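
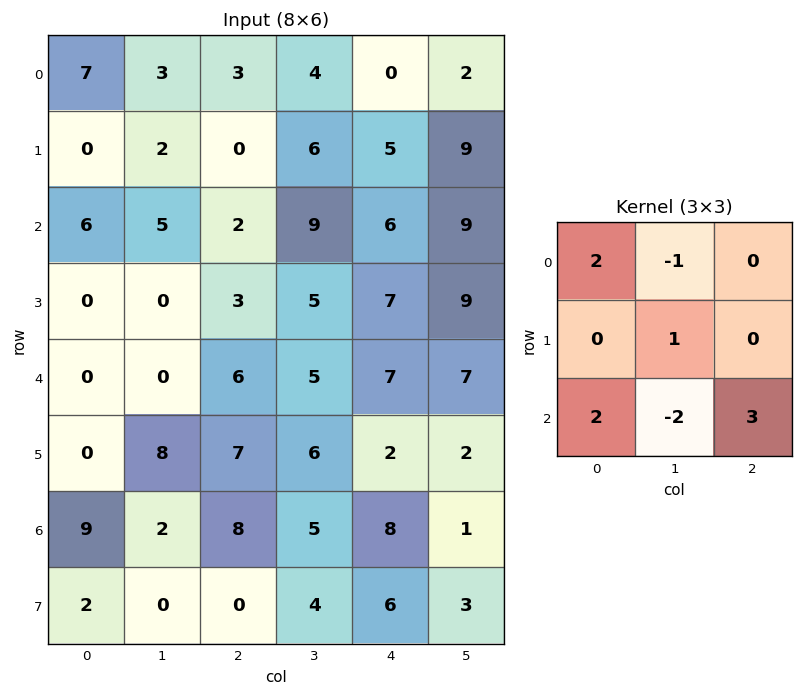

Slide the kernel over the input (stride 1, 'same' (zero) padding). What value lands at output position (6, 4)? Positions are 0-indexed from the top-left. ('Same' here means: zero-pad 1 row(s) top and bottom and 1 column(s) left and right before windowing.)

The receptive field on the zero-padded input at this output position is [6 2 2 / 5 8 1 / 4 6 3]. Elementwise product with the kernel and sum: 6·2 + 2·-1 + 8·1 + 4·2 + 6·-2 + 3·3.

23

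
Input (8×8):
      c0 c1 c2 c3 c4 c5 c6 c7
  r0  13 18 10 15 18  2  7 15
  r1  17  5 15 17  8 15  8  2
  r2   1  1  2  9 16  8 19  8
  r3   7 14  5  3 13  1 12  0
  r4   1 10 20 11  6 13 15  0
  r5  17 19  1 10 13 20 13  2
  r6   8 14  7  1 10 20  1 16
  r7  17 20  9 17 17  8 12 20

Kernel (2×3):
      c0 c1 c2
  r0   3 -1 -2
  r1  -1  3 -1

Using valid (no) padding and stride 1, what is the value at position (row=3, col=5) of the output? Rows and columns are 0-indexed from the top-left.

23

The receptive field on the input at this output position is [1 12 0 / 13 15 0]. Elementwise product with the kernel and sum: 1·3 + 12·-1 + 0·-2 + 13·-1 + 15·3 + 0·-1.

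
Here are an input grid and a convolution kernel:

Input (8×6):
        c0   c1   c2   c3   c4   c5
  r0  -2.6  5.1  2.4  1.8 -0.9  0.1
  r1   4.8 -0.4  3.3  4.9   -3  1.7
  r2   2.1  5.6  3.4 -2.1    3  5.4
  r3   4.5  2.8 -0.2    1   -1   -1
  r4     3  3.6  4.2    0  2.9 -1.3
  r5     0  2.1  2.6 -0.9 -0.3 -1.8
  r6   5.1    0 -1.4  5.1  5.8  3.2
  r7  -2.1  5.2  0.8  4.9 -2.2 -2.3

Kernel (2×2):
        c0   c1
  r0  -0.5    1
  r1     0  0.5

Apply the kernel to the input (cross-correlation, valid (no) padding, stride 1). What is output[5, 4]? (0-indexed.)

-0.05

The receptive field on the input at this output position is [-0.3 -1.8 / 5.8 3.2]. Elementwise product with the kernel and sum: -0.3·-0.5 + -1.8·1 + 3.2·0.5.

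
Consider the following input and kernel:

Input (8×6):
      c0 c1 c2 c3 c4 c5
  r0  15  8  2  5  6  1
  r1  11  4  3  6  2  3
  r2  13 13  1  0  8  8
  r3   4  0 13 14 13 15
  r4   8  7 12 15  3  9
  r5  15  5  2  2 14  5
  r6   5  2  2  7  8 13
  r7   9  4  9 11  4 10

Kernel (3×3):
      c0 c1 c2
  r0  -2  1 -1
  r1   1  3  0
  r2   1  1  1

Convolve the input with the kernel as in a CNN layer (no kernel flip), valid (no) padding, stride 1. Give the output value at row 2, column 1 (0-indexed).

48

The receptive field on the input at this output position is [13 1 0 / 0 13 14 / 7 12 15]. Elementwise product with the kernel and sum: 13·-2 + 1·1 + 0·-1 + 0·1 + 13·3 + 7·1 + 12·1 + 15·1.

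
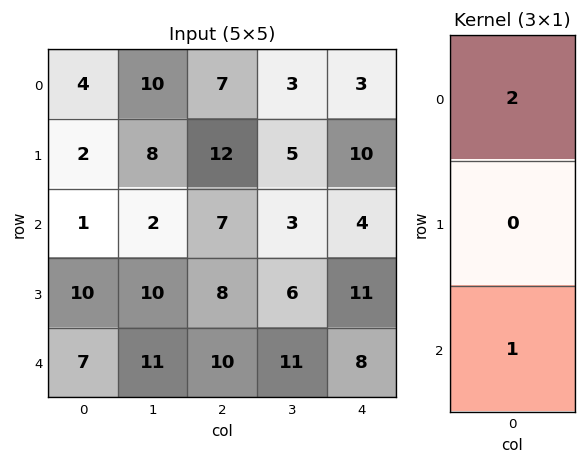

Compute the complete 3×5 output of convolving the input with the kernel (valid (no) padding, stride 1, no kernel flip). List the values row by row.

Output[0,0]: The receptive field on the input at this output position is [4 / 2 / 1]. Elementwise product with the kernel and sum: 4·2 + 1·1.
Output[0,1]: The receptive field on the input at this output position is [10 / 8 / 2]. Elementwise product with the kernel and sum: 10·2 + 2·1.

9 22 21 9 10
14 26 32 16 31
9 15 24 17 16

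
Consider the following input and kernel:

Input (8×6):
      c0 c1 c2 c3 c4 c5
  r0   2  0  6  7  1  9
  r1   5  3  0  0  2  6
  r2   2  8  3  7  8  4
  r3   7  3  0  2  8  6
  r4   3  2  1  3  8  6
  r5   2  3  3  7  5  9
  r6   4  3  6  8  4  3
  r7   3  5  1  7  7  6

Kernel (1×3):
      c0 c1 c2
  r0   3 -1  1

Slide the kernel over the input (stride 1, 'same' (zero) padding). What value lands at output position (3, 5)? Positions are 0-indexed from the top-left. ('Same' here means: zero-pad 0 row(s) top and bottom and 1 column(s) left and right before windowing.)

The receptive field on the zero-padded input at this output position is [8 6 0]. Elementwise product with the kernel and sum: 8·3 + 6·-1 + 0·1.

18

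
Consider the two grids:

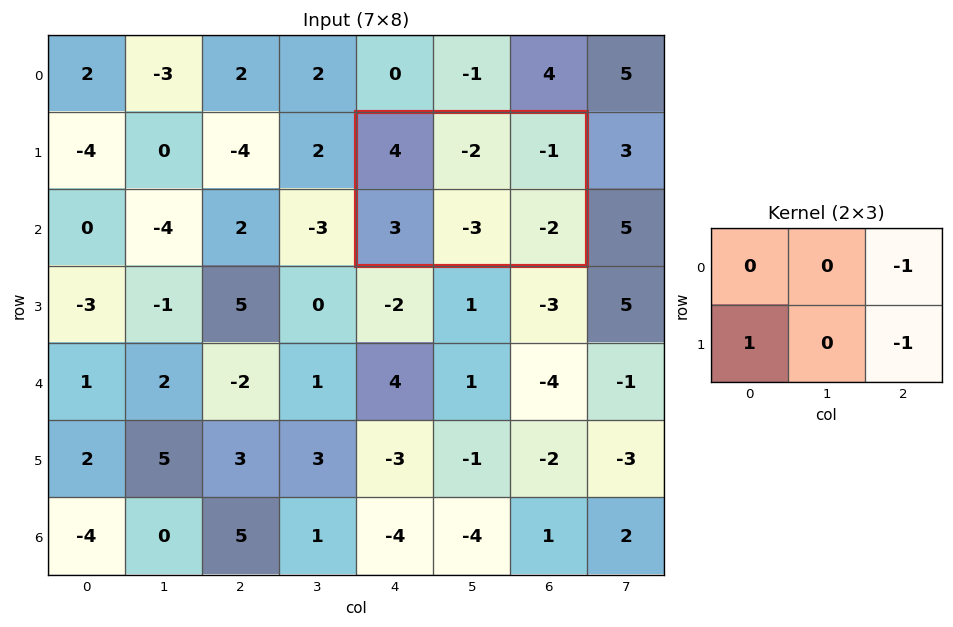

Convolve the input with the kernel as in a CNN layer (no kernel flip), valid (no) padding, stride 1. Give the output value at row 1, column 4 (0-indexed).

The receptive field on the input at this output position is [4 -2 -1 / 3 -3 -2]. Elementwise product with the kernel and sum: -1·-1 + 3·1 + -2·-1.

6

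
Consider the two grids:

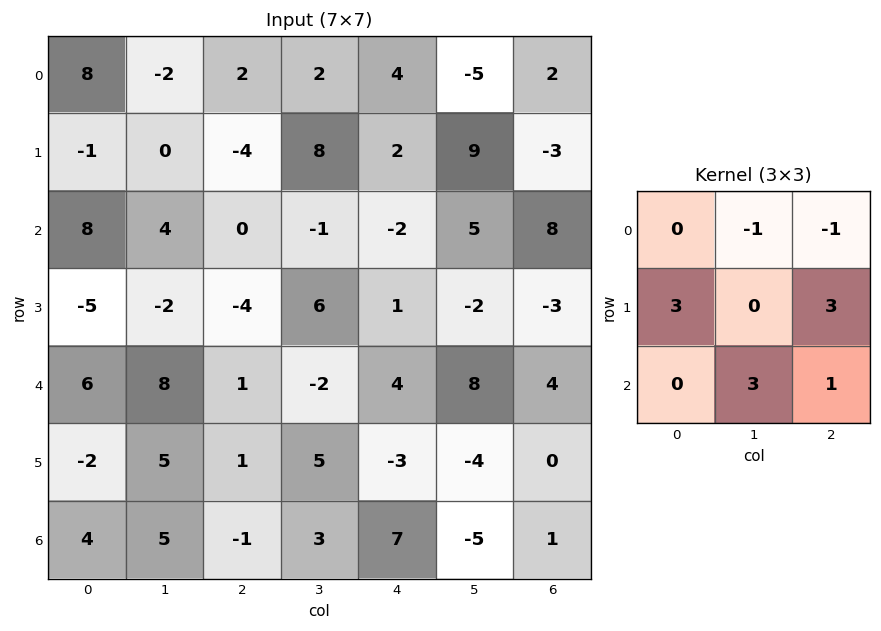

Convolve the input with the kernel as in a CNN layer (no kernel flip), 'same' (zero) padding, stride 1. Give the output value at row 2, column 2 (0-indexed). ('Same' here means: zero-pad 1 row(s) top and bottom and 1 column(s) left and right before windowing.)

The receptive field on the zero-padded input at this output position is [0 -4 8 / 4 0 -1 / -2 -4 6]. Elementwise product with the kernel and sum: -4·-1 + 8·-1 + 4·3 + -1·3 + -4·3 + 6·1.

-1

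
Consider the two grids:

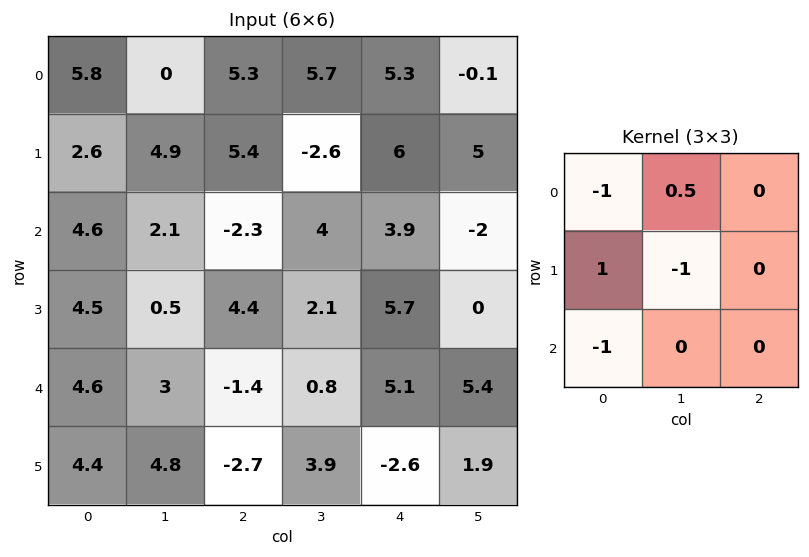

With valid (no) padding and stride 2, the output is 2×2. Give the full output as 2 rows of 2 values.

Output[0,0]: The receptive field on the input at this output position is [5.8 0 5.3 / 2.6 4.9 5.4 / 4.6 2.1 -2.3]. Elementwise product with the kernel and sum: 5.8·-1 + 0·0.5 + 2.6·1 + 4.9·-1 + 4.6·-1.
Output[0,1]: The receptive field on the input at this output position is [5.3 5.7 5.3 / 5.4 -2.6 6 / -2.3 4 3.9]. Elementwise product with the kernel and sum: 5.3·-1 + 5.7·0.5 + 5.4·1 + -2.6·-1 + -2.3·-1.

-12.7 7.85
-4.15 8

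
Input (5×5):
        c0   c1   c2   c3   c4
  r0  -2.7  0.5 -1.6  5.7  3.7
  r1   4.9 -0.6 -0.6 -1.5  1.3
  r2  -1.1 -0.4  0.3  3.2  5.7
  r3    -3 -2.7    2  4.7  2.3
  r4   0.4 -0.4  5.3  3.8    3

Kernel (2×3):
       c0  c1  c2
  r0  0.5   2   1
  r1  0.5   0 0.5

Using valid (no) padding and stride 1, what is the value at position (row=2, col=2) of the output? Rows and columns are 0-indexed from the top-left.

The receptive field on the input at this output position is [0.3 3.2 5.7 / 2 4.7 2.3]. Elementwise product with the kernel and sum: 0.3·0.5 + 3.2·2 + 5.7·1 + 2·0.5 + 2.3·0.5.

14.4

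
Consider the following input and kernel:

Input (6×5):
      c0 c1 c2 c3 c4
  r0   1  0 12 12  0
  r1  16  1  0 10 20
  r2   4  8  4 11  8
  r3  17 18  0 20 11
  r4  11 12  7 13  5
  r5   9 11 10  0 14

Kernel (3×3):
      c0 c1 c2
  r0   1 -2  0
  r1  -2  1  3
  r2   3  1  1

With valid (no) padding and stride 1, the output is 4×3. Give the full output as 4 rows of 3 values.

Output[0,0]: The receptive field on the input at this output position is [1 0 12 / 16 1 0 / 4 8 4]. Elementwise product with the kernel and sum: 1·1 + 0·-2 + 16·-2 + 1·1 + 0·3 + 4·3 + 8·1 + 4·1.
Output[0,1]: The receptive field on the input at this output position is [0 12 12 / 1 0 10 / 8 4 11]. Elementwise product with the kernel and sum: 0·1 + 12·-2 + 1·-2 + 0·1 + 10·3 + 8·3 + 4·1 + 11·1.

-6 43 89
95 96 38
24 80 74
40 83 18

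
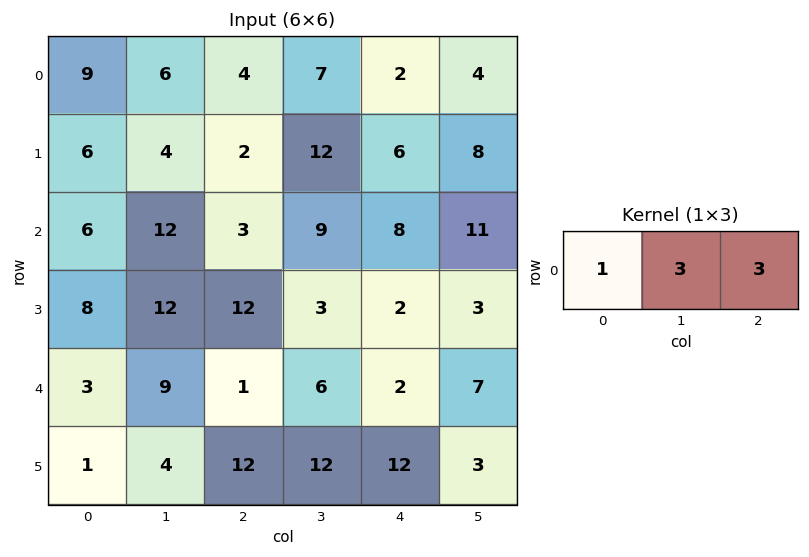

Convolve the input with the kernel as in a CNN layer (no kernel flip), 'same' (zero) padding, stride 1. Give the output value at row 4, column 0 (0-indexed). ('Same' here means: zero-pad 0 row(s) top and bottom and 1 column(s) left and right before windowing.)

The receptive field on the zero-padded input at this output position is [0 3 9]. Elementwise product with the kernel and sum: 0·1 + 3·3 + 9·3.

36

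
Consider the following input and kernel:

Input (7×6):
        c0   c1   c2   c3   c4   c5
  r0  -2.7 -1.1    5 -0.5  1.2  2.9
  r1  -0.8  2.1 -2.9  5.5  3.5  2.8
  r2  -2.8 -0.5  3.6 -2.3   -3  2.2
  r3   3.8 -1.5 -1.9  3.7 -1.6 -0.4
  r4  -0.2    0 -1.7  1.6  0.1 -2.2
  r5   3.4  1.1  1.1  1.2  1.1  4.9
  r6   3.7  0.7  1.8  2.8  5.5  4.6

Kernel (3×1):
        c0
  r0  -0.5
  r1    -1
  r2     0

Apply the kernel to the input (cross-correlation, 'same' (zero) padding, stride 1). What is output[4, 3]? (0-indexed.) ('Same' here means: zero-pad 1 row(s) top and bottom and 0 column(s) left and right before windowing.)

-3.45

The receptive field on the zero-padded input at this output position is [3.7 / 1.6 / 1.2]. Elementwise product with the kernel and sum: 3.7·-0.5 + 1.6·-1.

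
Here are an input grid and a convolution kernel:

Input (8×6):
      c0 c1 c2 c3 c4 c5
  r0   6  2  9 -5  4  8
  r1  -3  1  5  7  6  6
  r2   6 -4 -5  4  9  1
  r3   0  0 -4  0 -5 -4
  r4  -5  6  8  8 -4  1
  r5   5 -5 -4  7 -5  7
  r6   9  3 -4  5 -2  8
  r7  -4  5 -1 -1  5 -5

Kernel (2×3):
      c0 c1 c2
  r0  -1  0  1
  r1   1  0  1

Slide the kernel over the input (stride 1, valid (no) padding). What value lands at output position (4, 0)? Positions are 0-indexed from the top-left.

14

The receptive field on the input at this output position is [-5 6 8 / 5 -5 -4]. Elementwise product with the kernel and sum: -5·-1 + 8·1 + 5·1 + -4·1.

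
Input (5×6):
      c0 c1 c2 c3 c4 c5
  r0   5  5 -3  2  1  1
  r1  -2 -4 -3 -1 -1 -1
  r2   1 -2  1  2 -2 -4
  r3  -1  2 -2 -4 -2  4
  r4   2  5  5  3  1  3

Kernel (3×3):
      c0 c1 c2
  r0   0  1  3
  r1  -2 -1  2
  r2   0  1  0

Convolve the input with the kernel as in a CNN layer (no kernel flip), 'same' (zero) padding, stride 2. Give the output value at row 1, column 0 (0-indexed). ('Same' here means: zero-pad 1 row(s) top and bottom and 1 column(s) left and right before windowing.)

-20

The receptive field on the zero-padded input at this output position is [0 -2 -4 / 0 1 -2 / 0 -1 2]. Elementwise product with the kernel and sum: -2·1 + -4·3 + 0·-2 + 1·-1 + -2·2 + -1·1.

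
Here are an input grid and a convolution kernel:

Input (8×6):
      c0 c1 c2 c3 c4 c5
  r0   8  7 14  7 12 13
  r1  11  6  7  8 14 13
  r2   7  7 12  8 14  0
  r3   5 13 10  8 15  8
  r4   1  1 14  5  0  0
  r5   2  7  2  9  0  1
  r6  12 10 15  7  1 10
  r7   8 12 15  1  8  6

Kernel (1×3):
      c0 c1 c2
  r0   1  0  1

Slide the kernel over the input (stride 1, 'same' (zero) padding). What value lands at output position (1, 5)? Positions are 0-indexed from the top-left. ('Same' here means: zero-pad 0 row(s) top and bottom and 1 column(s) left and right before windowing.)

The receptive field on the zero-padded input at this output position is [14 13 0]. Elementwise product with the kernel and sum: 14·1 + 0·1.

14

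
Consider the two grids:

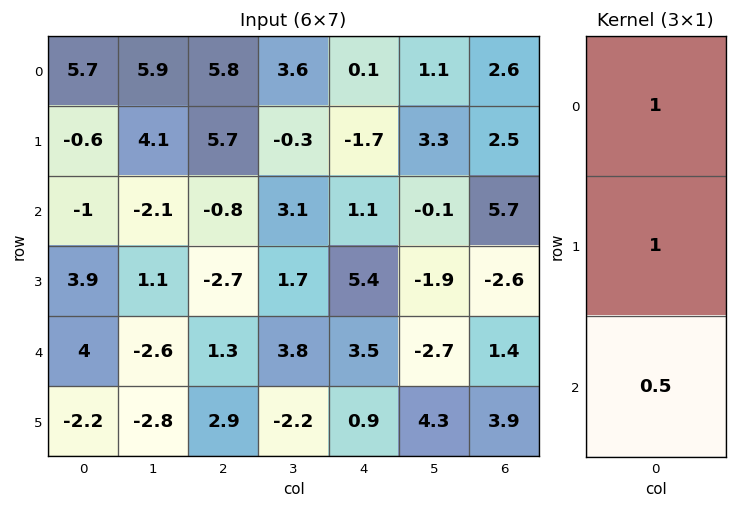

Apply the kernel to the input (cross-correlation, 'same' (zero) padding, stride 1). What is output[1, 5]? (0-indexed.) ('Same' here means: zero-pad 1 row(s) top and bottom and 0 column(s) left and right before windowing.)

4.35

The receptive field on the zero-padded input at this output position is [1.1 / 3.3 / -0.1]. Elementwise product with the kernel and sum: 1.1·1 + 3.3·1 + -0.1·0.5.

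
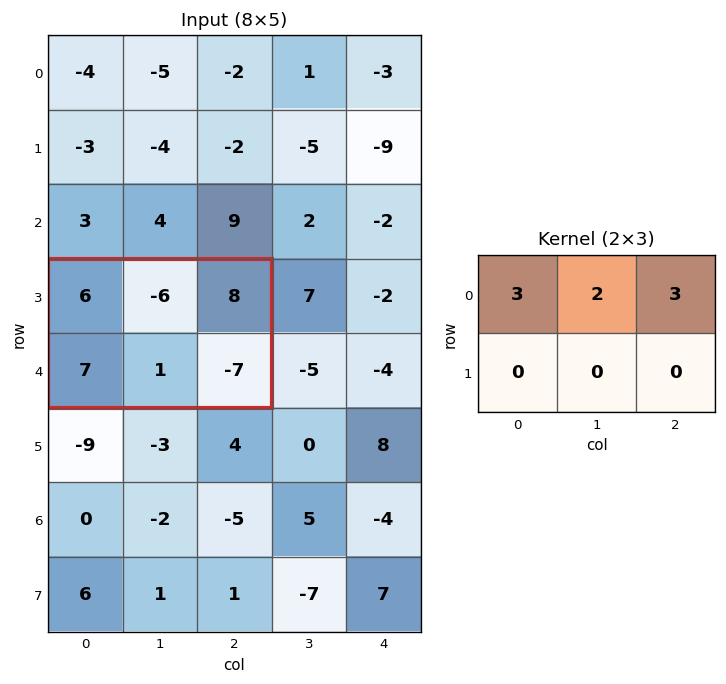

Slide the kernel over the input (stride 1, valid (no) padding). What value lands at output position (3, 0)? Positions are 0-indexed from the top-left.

The receptive field on the input at this output position is [6 -6 8 / 7 1 -7]. Elementwise product with the kernel and sum: 6·3 + -6·2 + 8·3.

30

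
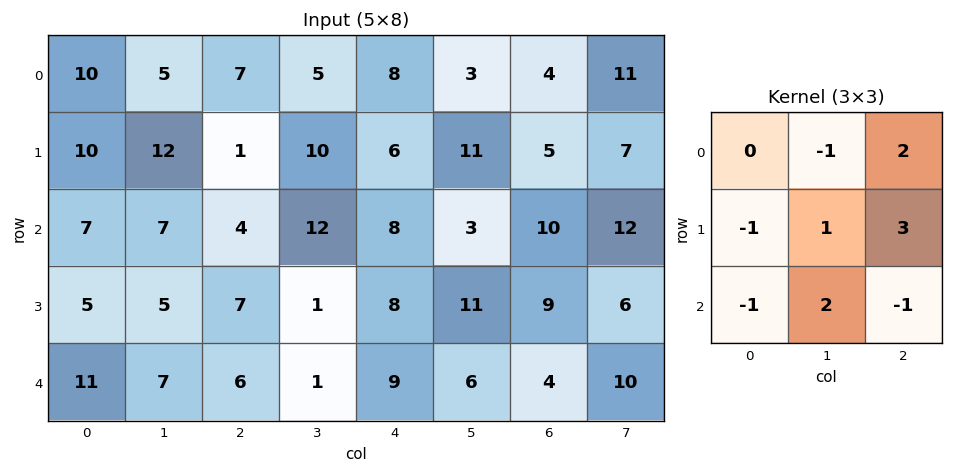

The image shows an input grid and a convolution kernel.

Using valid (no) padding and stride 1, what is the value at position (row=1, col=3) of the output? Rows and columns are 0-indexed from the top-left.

The receptive field on the input at this output position is [10 6 11 / 12 8 3 / 1 8 11]. Elementwise product with the kernel and sum: 6·-1 + 11·2 + 12·-1 + 8·1 + 3·3 + 1·-1 + 8·2 + 11·-1.

25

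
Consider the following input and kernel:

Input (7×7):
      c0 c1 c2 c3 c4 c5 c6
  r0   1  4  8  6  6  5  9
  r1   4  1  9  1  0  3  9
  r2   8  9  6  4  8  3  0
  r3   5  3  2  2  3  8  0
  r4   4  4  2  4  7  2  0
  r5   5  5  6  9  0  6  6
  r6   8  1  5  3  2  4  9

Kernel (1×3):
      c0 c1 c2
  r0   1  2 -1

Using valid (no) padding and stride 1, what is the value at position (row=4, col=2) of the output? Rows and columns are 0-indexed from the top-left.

The receptive field on the input at this output position is [2 4 7]. Elementwise product with the kernel and sum: 2·1 + 4·2 + 7·-1.

3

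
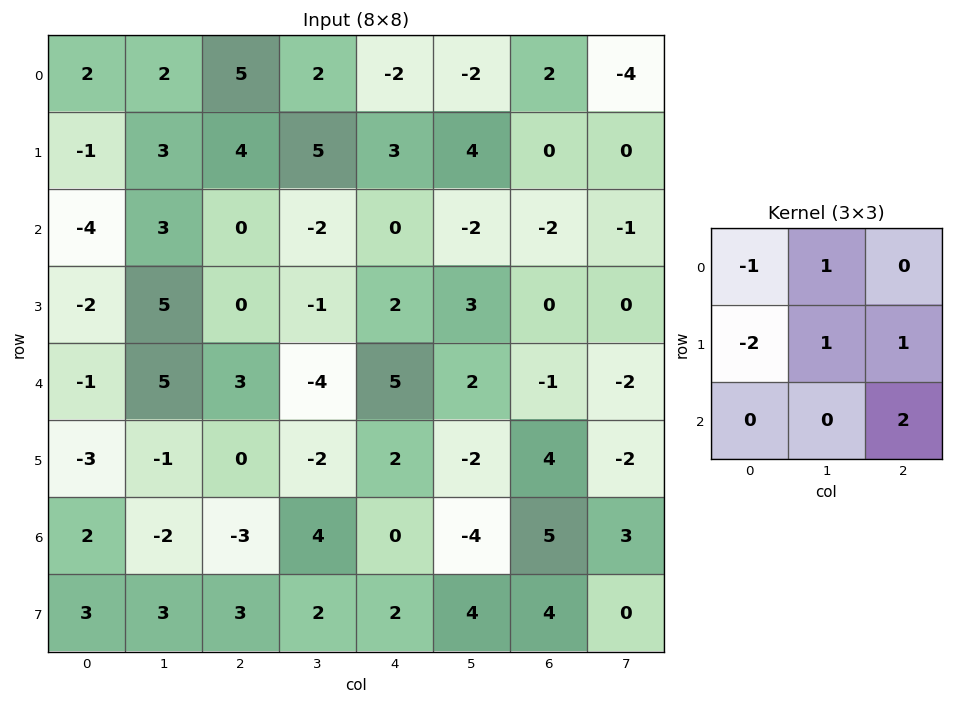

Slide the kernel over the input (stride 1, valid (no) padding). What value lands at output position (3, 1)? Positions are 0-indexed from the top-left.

The receptive field on the input at this output position is [5 0 -1 / 5 3 -4 / -1 0 -2]. Elementwise product with the kernel and sum: 5·-1 + 0·1 + 5·-2 + 3·1 + -4·1 + -2·2.

-20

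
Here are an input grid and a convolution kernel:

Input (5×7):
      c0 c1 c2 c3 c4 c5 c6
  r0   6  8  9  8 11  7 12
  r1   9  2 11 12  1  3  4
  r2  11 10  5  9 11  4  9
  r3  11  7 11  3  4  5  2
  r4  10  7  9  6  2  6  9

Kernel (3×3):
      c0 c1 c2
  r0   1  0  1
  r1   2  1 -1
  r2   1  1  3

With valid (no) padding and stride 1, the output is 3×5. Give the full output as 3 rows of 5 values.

Output[0,0]: The receptive field on the input at this output position is [6 8 9 / 9 2 11 / 11 10 5]. Elementwise product with the kernel and sum: 6·1 + 9·1 + 9·2 + 2·1 + 11·-1 + 11·1 + 10·1 + 5·3.
Output[0,1]: The receptive field on the input at this output position is [8 9 8 / 2 11 12 / 10 5 9]. Elementwise product with the kernel and sum: 8·1 + 8·1 + 2·2 + 11·1 + 12·-1 + 10·1 + 5·1 + 9·3.

60 61 100 69 66
98 57 46 62 37
78 75 58 44 66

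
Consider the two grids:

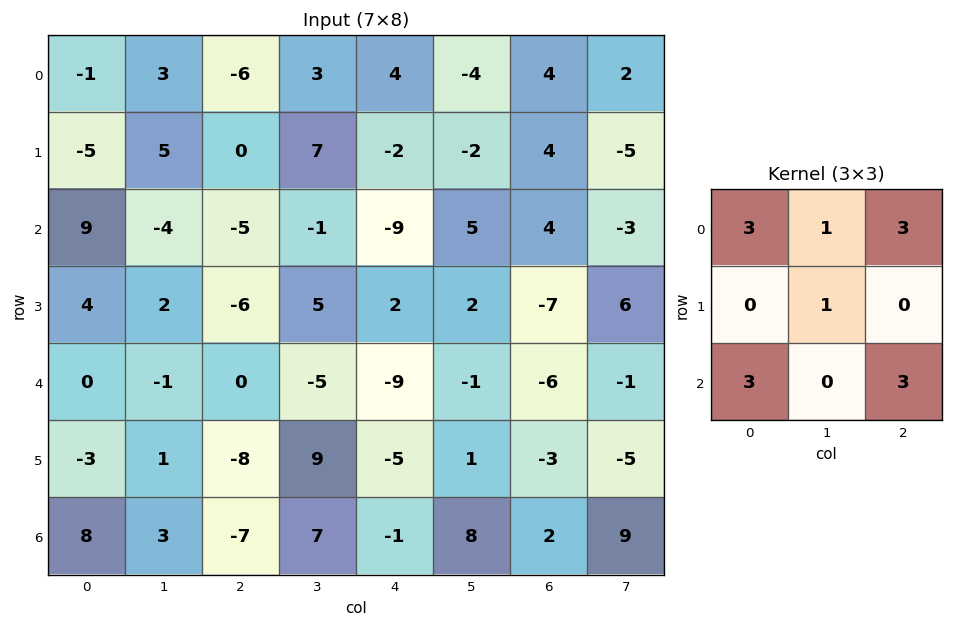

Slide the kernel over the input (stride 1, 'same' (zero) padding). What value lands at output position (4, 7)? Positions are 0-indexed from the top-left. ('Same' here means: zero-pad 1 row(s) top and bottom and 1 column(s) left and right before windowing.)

-25

The receptive field on the zero-padded input at this output position is [-7 6 0 / -6 -1 0 / -3 -5 0]. Elementwise product with the kernel and sum: -7·3 + 6·1 + 0·3 + -1·1 + -3·3 + 0·3.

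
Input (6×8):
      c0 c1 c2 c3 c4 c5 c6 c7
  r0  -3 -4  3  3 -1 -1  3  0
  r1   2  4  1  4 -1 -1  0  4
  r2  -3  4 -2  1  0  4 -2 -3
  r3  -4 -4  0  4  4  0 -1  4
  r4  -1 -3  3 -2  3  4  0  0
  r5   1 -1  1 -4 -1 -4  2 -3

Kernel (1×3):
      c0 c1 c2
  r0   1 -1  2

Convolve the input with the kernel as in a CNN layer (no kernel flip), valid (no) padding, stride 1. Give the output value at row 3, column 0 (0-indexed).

0

The receptive field on the input at this output position is [-4 -4 0]. Elementwise product with the kernel and sum: -4·1 + -4·-1 + 0·2.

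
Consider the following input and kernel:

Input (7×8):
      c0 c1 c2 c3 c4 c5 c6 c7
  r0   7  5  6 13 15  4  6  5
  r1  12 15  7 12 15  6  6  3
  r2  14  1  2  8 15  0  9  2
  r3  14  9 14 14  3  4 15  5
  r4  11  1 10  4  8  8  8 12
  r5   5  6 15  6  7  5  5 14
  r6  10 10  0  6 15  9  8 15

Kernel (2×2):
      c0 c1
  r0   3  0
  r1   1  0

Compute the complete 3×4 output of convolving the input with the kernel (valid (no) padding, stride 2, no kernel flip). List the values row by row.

Output[0,0]: The receptive field on the input at this output position is [7 5 / 12 15]. Elementwise product with the kernel and sum: 7·3 + 12·1.

33 25 60 24
56 20 48 42
38 45 31 29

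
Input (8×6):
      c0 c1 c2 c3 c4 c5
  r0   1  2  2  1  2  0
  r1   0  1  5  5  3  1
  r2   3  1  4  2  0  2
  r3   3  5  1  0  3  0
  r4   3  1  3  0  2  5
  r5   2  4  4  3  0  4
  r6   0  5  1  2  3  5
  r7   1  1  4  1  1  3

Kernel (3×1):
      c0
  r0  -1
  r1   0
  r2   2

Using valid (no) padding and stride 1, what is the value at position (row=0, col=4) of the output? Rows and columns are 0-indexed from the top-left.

The receptive field on the input at this output position is [2 / 3 / 0]. Elementwise product with the kernel and sum: 2·-1 + 0·2.

-2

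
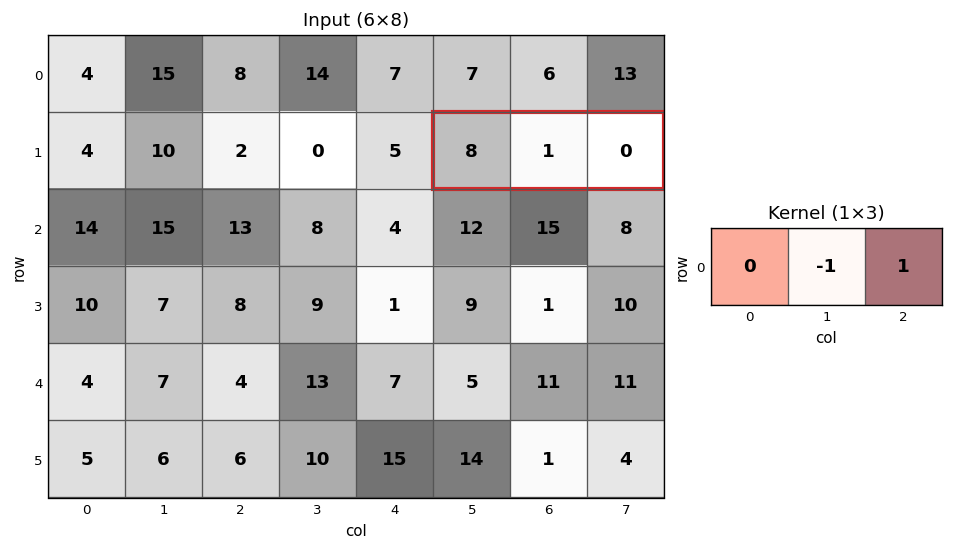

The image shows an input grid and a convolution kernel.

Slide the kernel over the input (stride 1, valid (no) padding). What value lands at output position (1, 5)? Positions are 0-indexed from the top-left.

-1

The receptive field on the input at this output position is [8 1 0]. Elementwise product with the kernel and sum: 1·-1 + 0·1.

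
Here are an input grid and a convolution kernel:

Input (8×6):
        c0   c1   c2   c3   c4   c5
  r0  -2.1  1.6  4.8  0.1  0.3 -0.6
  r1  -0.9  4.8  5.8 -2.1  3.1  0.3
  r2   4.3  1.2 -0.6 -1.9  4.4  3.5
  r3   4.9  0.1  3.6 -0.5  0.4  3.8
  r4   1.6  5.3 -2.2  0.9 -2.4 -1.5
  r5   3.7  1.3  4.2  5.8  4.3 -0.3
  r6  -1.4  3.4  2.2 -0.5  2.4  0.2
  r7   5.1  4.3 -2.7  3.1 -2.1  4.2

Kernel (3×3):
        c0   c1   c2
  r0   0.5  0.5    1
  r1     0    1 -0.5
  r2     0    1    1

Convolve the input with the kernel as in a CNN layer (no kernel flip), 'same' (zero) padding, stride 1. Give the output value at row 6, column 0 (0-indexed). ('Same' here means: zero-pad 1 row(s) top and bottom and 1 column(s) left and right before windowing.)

9.45

The receptive field on the zero-padded input at this output position is [0 3.7 1.3 / 0 -1.4 3.4 / 0 5.1 4.3]. Elementwise product with the kernel and sum: 0·0.5 + 3.7·0.5 + 1.3·1 + -1.4·1 + 3.4·-0.5 + 5.1·1 + 4.3·1.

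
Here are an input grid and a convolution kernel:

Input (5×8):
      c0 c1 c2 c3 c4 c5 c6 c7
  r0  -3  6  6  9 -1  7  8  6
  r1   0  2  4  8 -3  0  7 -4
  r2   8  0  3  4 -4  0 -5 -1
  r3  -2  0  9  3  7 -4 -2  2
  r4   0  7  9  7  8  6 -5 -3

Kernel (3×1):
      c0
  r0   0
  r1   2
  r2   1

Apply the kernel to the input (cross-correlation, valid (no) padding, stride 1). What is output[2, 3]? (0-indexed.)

13

The receptive field on the input at this output position is [4 / 3 / 7]. Elementwise product with the kernel and sum: 3·2 + 7·1.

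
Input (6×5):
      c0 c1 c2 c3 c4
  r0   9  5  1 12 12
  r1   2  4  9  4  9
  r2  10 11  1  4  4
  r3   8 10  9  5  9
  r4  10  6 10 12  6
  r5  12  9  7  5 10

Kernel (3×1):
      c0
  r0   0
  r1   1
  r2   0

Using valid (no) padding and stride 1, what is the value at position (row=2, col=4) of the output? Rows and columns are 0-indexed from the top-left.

The receptive field on the input at this output position is [4 / 9 / 6]. Elementwise product with the kernel and sum: 9·1.

9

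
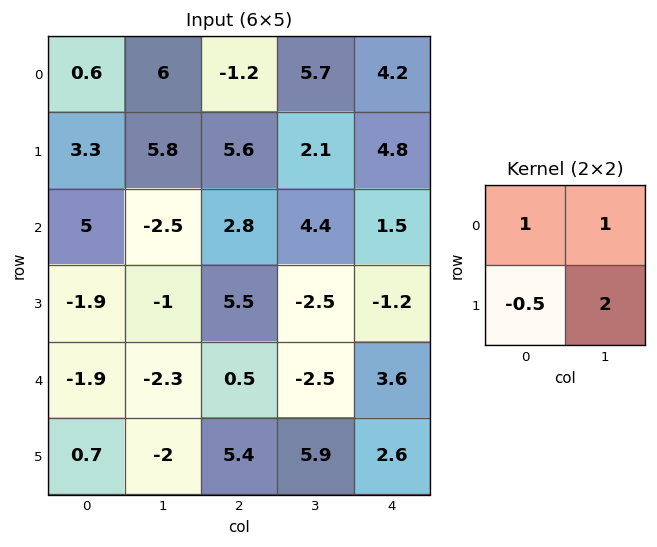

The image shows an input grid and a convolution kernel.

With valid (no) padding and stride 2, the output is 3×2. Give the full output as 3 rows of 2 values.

Output[0,0]: The receptive field on the input at this output position is [0.6 6 / 3.3 5.8]. Elementwise product with the kernel and sum: 0.6·1 + 6·1 + 3.3·-0.5 + 5.8·2.

16.55 5.9
1.45 -0.55
-8.55 7.1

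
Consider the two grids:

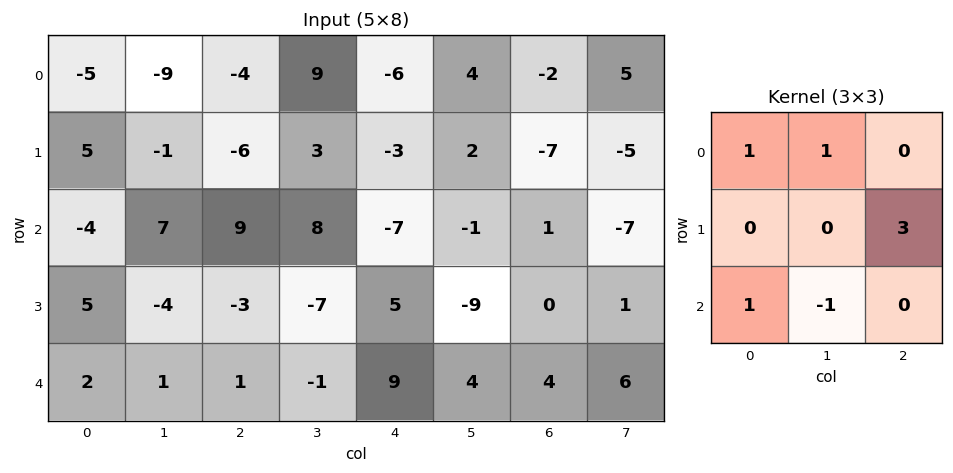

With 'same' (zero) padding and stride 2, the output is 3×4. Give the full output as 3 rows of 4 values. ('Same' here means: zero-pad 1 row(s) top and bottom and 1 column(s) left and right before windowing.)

-32 32 18 24
21 16 -15 -35
8 -10 10 9

Output[0,0]: The receptive field on the zero-padded input at this output position is [0 0 0 / 0 -5 -9 / 0 5 -1]. Elementwise product with the kernel and sum: 0·1 + 0·1 + -9·3 + 0·1 + 5·-1.
Output[0,1]: The receptive field on the zero-padded input at this output position is [0 0 0 / -9 -4 9 / -1 -6 3]. Elementwise product with the kernel and sum: 0·1 + 0·1 + 9·3 + -1·1 + -6·-1.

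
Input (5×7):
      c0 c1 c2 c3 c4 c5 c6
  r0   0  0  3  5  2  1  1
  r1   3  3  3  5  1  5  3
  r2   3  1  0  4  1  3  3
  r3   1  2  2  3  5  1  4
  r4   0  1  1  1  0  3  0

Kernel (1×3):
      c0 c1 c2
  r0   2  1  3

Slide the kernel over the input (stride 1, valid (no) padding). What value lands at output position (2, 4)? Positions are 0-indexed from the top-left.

14

The receptive field on the input at this output position is [1 3 3]. Elementwise product with the kernel and sum: 1·2 + 3·1 + 3·3.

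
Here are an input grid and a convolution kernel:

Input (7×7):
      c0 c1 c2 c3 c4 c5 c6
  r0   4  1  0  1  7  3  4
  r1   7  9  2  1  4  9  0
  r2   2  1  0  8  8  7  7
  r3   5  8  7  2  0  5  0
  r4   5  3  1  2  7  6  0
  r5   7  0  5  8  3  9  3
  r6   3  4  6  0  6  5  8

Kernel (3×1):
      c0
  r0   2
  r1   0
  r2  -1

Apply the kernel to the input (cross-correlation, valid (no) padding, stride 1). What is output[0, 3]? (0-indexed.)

The receptive field on the input at this output position is [1 / 1 / 8]. Elementwise product with the kernel and sum: 1·2 + 8·-1.

-6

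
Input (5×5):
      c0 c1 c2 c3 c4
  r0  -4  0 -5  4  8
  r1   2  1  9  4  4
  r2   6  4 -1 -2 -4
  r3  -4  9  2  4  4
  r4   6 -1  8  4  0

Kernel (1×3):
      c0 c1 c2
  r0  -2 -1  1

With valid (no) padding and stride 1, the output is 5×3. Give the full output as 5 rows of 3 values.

Output[0,0]: The receptive field on the input at this output position is [-4 0 -5]. Elementwise product with the kernel and sum: -4·-2 + 0·-1 + -5·1.
Output[0,1]: The receptive field on the input at this output position is [0 -5 4]. Elementwise product with the kernel and sum: 0·-2 + -5·-1 + 4·1.

3 9 14
4 -7 -18
-17 -9 0
1 -16 -4
-3 -2 -20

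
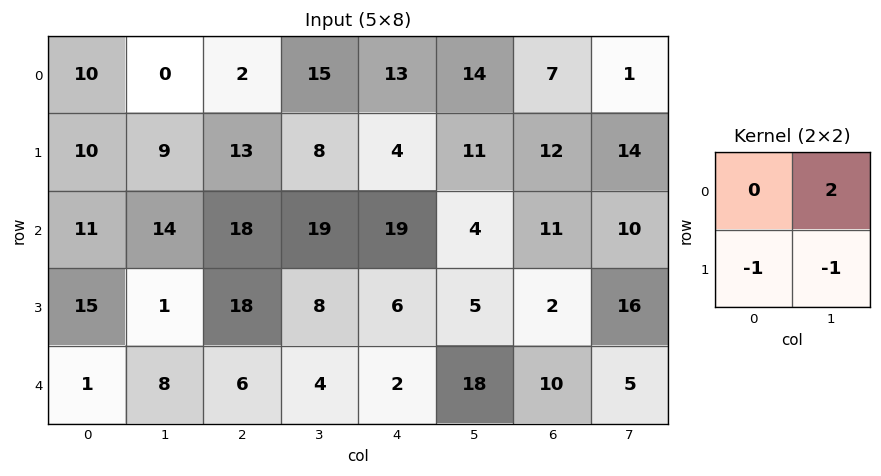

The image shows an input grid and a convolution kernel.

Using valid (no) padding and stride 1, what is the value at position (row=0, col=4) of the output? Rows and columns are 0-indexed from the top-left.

The receptive field on the input at this output position is [13 14 / 4 11]. Elementwise product with the kernel and sum: 14·2 + 4·-1 + 11·-1.

13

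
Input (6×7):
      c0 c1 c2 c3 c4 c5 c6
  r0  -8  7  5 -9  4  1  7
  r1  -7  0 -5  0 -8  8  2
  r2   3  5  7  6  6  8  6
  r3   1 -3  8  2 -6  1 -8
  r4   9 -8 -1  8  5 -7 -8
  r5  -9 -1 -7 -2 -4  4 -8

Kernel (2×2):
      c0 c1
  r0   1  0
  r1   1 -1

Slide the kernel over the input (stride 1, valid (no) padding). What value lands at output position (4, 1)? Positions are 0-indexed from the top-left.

-2

The receptive field on the input at this output position is [-8 -1 / -1 -7]. Elementwise product with the kernel and sum: -8·1 + -1·1 + -7·-1.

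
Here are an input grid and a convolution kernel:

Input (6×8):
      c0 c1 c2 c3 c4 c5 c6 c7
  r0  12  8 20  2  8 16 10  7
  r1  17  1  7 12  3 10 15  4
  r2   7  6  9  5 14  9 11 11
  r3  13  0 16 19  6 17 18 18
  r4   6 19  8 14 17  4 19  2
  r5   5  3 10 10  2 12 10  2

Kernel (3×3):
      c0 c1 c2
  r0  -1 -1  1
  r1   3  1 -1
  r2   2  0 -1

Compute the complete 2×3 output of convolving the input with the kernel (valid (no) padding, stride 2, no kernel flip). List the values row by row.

50 20 7
23 60 20

Output[0,0]: The receptive field on the input at this output position is [12 8 20 / 17 1 7 / 7 6 9]. Elementwise product with the kernel and sum: 12·-1 + 8·-1 + 20·1 + 17·3 + 1·1 + 7·-1 + 7·2 + 9·-1.
Output[0,1]: The receptive field on the input at this output position is [20 2 8 / 7 12 3 / 9 5 14]. Elementwise product with the kernel and sum: 20·-1 + 2·-1 + 8·1 + 7·3 + 12·1 + 3·-1 + 9·2 + 14·-1.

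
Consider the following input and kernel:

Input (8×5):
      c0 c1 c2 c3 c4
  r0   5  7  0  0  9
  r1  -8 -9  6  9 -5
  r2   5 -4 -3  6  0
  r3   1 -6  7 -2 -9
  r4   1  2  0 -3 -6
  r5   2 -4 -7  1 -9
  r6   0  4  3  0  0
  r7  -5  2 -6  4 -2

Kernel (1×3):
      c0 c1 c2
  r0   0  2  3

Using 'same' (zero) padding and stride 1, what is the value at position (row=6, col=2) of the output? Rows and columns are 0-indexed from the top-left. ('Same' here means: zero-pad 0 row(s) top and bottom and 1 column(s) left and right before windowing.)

The receptive field on the zero-padded input at this output position is [4 3 0]. Elementwise product with the kernel and sum: 3·2 + 0·3.

6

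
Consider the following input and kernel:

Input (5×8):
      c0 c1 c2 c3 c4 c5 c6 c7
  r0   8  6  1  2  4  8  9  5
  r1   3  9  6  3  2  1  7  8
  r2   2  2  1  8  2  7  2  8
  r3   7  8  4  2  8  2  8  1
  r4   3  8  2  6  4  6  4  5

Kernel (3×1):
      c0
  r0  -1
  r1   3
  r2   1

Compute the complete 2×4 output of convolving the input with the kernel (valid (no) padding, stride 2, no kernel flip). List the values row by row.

3 18 4 14
22 13 26 26

Output[0,0]: The receptive field on the input at this output position is [8 / 3 / 2]. Elementwise product with the kernel and sum: 8·-1 + 3·3 + 2·1.
Output[0,1]: The receptive field on the input at this output position is [1 / 6 / 1]. Elementwise product with the kernel and sum: 1·-1 + 6·3 + 1·1.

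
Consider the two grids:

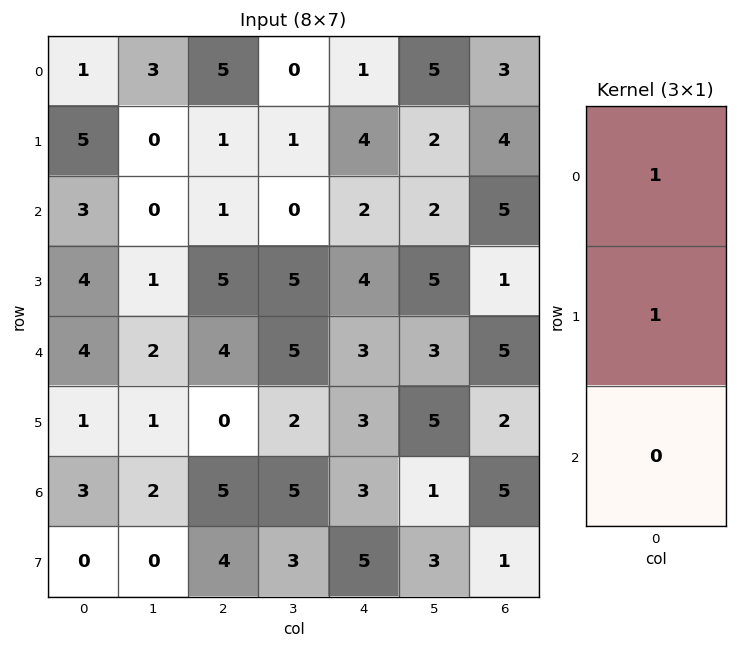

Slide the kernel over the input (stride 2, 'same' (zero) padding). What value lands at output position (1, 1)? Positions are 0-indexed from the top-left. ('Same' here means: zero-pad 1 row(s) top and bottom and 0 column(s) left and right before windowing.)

2

The receptive field on the zero-padded input at this output position is [1 / 1 / 5]. Elementwise product with the kernel and sum: 1·1 + 1·1.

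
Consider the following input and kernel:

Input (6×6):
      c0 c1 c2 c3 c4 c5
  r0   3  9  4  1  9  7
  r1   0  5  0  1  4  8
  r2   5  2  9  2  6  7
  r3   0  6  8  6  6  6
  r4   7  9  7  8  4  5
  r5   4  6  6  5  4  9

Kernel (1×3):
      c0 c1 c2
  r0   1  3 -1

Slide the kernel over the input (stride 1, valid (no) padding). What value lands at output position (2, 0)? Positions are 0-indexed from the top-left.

The receptive field on the input at this output position is [5 2 9]. Elementwise product with the kernel and sum: 5·1 + 2·3 + 9·-1.

2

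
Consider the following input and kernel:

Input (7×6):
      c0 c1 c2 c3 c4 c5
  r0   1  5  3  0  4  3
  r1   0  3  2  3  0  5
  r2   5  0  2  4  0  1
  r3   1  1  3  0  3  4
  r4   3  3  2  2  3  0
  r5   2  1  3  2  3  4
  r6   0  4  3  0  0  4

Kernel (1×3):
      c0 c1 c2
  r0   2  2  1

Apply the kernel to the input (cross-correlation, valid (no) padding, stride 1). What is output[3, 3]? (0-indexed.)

10

The receptive field on the input at this output position is [0 3 4]. Elementwise product with the kernel and sum: 0·2 + 3·2 + 4·1.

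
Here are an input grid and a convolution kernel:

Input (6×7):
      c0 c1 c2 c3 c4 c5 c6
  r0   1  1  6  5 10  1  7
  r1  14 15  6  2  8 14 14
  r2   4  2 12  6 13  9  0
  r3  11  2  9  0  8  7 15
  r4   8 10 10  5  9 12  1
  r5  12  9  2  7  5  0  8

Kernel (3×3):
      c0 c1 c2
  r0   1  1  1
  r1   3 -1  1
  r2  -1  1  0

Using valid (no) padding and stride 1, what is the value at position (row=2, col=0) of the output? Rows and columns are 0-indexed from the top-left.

60

The receptive field on the input at this output position is [4 2 12 / 11 2 9 / 8 10 10]. Elementwise product with the kernel and sum: 4·1 + 2·1 + 12·1 + 11·3 + 2·-1 + 9·1 + 8·-1 + 10·1.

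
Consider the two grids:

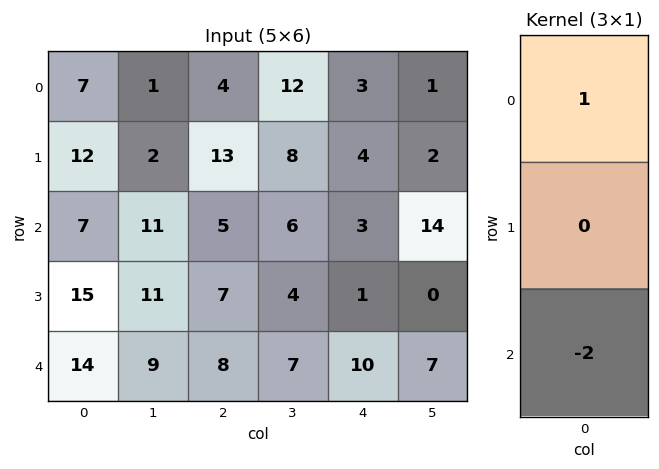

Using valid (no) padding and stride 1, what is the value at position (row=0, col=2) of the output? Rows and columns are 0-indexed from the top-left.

-6

The receptive field on the input at this output position is [4 / 13 / 5]. Elementwise product with the kernel and sum: 4·1 + 5·-2.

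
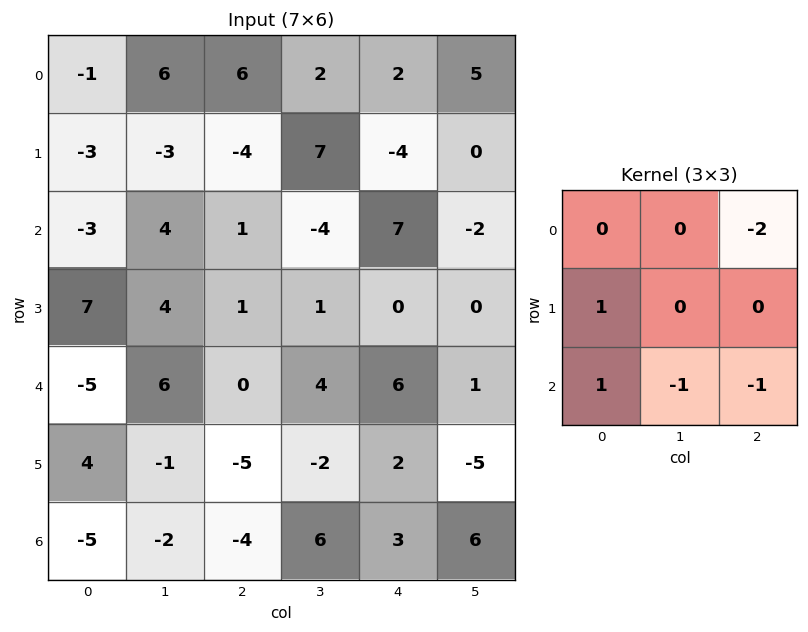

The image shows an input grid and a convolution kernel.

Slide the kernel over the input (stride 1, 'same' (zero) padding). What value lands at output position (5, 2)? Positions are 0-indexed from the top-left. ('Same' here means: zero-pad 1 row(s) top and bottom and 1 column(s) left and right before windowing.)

-13

The receptive field on the zero-padded input at this output position is [6 0 4 / -1 -5 -2 / -2 -4 6]. Elementwise product with the kernel and sum: 4·-2 + -1·1 + -2·1 + -4·-1 + 6·-1.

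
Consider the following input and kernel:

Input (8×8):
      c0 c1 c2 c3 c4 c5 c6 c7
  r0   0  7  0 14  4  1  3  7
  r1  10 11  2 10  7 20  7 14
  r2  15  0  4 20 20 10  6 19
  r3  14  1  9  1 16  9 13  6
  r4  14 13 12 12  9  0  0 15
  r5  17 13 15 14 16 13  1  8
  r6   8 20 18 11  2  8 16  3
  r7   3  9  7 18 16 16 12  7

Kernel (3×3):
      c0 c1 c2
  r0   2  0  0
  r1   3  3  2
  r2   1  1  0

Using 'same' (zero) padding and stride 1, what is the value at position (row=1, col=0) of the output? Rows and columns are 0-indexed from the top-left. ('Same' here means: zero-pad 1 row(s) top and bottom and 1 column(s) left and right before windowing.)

67

The receptive field on the zero-padded input at this output position is [0 0 7 / 0 10 11 / 0 15 0]. Elementwise product with the kernel and sum: 0·2 + 0·3 + 10·3 + 11·2 + 0·1 + 15·1.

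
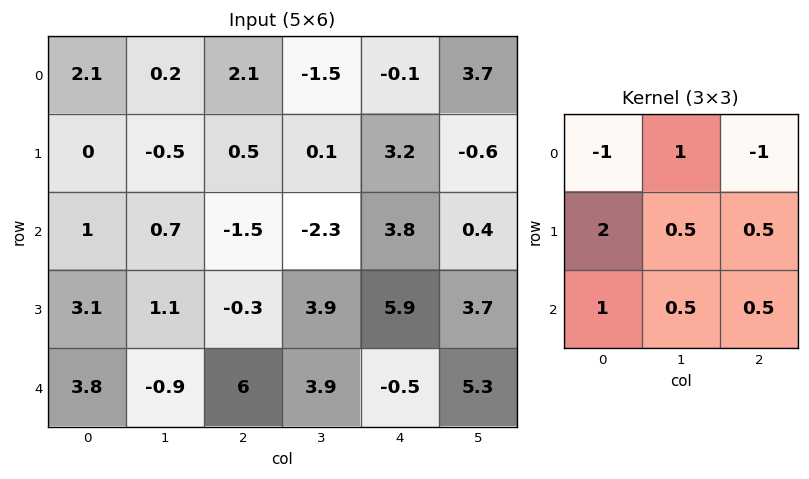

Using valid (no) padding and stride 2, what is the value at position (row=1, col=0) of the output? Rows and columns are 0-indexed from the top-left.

The receptive field on the input at this output position is [1 0.7 -1.5 / 3.1 1.1 -0.3 / 3.8 -0.9 6]. Elementwise product with the kernel and sum: 1·-1 + 0.7·1 + -1.5·-1 + 3.1·2 + 1.1·0.5 + -0.3·0.5 + 3.8·1 + -0.9·0.5 + 6·0.5.

14.15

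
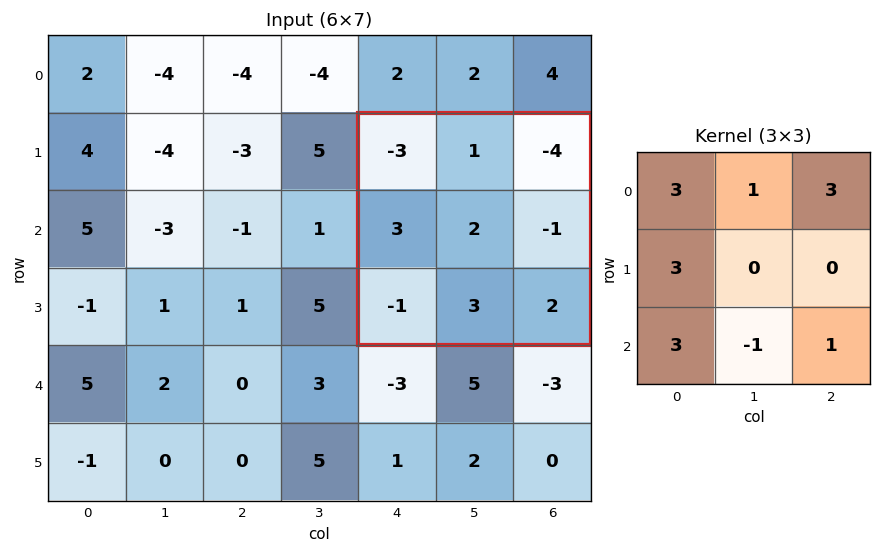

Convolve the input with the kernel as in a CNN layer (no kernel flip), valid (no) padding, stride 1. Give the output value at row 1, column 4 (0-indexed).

The receptive field on the input at this output position is [-3 1 -4 / 3 2 -1 / -1 3 2]. Elementwise product with the kernel and sum: -3·3 + 1·1 + -4·3 + 3·3 + -1·3 + 3·-1 + 2·1.

-15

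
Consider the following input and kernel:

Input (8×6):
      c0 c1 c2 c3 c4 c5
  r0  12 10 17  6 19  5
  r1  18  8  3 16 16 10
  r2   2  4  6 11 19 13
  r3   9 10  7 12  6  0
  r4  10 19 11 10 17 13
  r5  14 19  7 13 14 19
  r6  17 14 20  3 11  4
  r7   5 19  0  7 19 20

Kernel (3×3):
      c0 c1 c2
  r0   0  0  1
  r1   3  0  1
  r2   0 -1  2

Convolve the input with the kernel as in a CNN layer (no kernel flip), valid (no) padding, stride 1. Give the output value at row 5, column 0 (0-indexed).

The receptive field on the input at this output position is [14 19 7 / 17 14 20 / 5 19 0]. Elementwise product with the kernel and sum: 7·1 + 17·3 + 20·1 + 19·-1 + 0·2.

59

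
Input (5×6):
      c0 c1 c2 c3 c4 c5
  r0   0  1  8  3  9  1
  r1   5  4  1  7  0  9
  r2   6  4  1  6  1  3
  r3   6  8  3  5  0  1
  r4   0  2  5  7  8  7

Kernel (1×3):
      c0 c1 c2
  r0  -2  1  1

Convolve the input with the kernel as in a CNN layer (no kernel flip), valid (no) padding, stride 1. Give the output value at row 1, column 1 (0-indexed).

0

The receptive field on the input at this output position is [4 1 7]. Elementwise product with the kernel and sum: 4·-2 + 1·1 + 7·1.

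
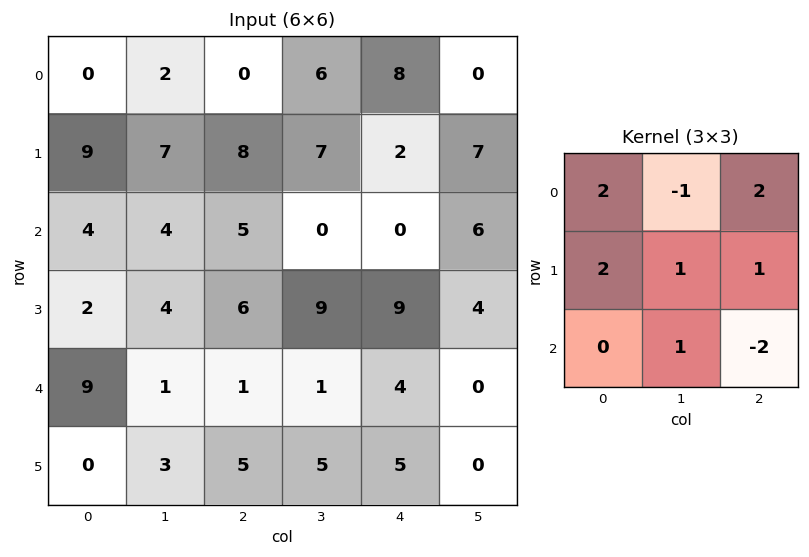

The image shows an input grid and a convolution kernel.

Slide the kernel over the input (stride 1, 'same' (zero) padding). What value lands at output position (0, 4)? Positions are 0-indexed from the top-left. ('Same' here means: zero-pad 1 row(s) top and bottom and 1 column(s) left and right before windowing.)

8

The receptive field on the zero-padded input at this output position is [0 0 0 / 6 8 0 / 7 2 7]. Elementwise product with the kernel and sum: 0·2 + 0·-1 + 0·2 + 6·2 + 8·1 + 0·1 + 2·1 + 7·-2.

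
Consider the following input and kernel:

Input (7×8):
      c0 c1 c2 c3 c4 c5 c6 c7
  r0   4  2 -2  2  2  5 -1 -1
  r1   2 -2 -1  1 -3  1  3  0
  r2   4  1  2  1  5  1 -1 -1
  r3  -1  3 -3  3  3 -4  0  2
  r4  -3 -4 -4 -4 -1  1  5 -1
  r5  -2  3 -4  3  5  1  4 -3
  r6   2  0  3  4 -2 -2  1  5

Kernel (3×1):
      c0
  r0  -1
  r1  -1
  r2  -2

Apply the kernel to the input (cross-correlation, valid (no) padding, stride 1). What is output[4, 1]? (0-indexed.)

1

The receptive field on the input at this output position is [-4 / 3 / 0]. Elementwise product with the kernel and sum: -4·-1 + 3·-1 + 0·-2.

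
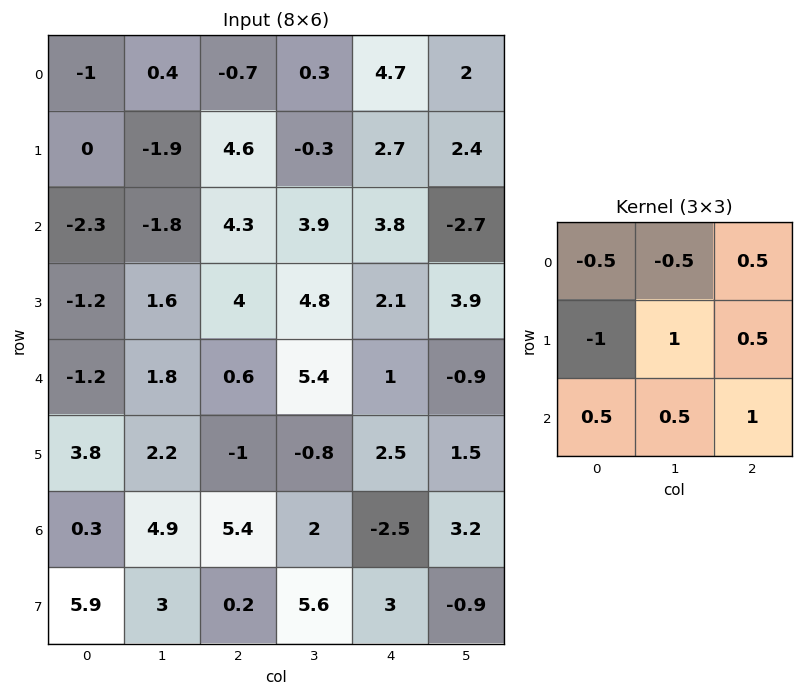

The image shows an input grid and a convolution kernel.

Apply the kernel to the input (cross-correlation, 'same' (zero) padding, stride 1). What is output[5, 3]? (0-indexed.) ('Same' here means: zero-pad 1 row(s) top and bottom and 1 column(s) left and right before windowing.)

0.15

The receptive field on the zero-padded input at this output position is [0.6 5.4 1 / -1 -0.8 2.5 / 5.4 2 -2.5]. Elementwise product with the kernel and sum: 0.6·-0.5 + 5.4·-0.5 + 1·0.5 + -1·-1 + -0.8·1 + 2.5·0.5 + 5.4·0.5 + 2·0.5 + -2.5·1.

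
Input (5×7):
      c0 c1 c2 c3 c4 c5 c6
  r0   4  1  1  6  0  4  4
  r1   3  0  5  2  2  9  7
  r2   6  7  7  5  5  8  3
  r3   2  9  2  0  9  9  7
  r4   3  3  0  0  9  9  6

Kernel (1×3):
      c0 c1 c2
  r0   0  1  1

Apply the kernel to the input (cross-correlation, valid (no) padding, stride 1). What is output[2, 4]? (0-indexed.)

11

The receptive field on the input at this output position is [5 8 3]. Elementwise product with the kernel and sum: 8·1 + 3·1.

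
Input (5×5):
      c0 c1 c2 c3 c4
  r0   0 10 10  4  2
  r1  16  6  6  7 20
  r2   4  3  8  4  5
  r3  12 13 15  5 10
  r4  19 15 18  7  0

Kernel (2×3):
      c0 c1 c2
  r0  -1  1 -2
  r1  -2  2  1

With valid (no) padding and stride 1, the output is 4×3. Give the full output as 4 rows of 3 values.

-24 -1 12
-16 0 -42
0 6 -24
-19 5 -52

Output[0,0]: The receptive field on the input at this output position is [0 10 10 / 16 6 6]. Elementwise product with the kernel and sum: 0·-1 + 10·1 + 10·-2 + 16·-2 + 6·2 + 6·1.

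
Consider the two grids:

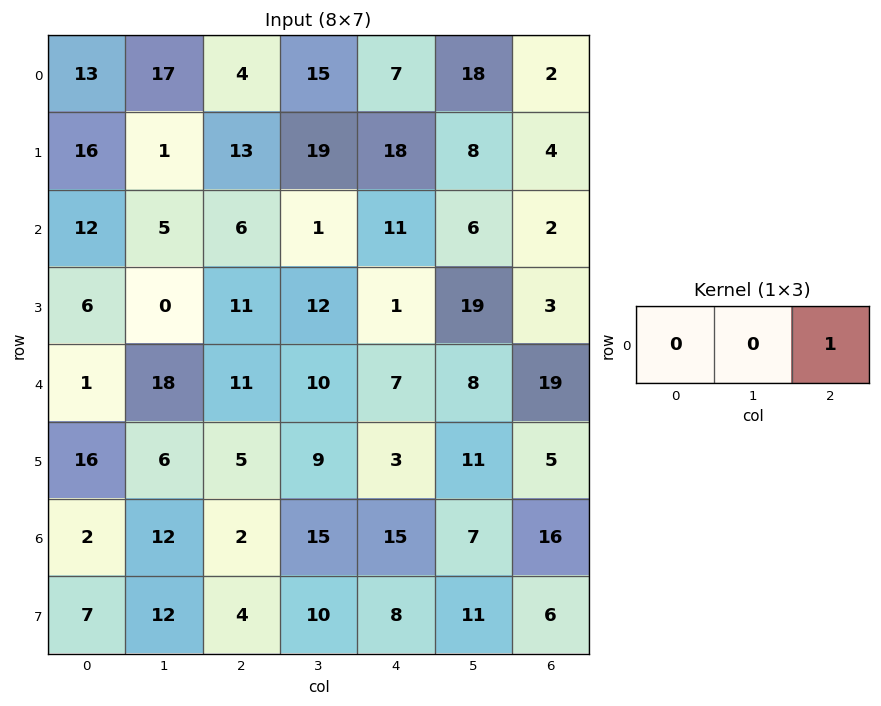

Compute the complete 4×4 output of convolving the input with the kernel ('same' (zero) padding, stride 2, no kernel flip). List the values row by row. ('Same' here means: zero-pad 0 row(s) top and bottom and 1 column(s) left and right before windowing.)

17 15 18 0
5 1 6 0
18 10 8 0
12 15 7 0

Output[0,0]: The receptive field on the zero-padded input at this output position is [0 13 17]. Elementwise product with the kernel and sum: 17·1.
Output[0,1]: The receptive field on the zero-padded input at this output position is [17 4 15]. Elementwise product with the kernel and sum: 15·1.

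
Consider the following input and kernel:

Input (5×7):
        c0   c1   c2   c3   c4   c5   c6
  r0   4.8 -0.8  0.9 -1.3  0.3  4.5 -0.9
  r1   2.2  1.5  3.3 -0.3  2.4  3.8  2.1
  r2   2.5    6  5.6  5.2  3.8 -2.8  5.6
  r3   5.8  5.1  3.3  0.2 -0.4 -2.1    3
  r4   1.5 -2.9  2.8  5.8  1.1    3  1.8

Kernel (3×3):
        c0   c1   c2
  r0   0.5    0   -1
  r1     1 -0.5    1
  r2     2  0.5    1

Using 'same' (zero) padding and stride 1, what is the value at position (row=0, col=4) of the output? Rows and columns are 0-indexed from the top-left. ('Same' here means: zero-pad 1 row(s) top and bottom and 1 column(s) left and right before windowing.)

7.45

The receptive field on the zero-padded input at this output position is [0 0 0 / -1.3 0.3 4.5 / -0.3 2.4 3.8]. Elementwise product with the kernel and sum: 0·0.5 + 0·-1 + -1.3·1 + 0.3·-0.5 + 4.5·1 + -0.3·2 + 2.4·0.5 + 3.8·1.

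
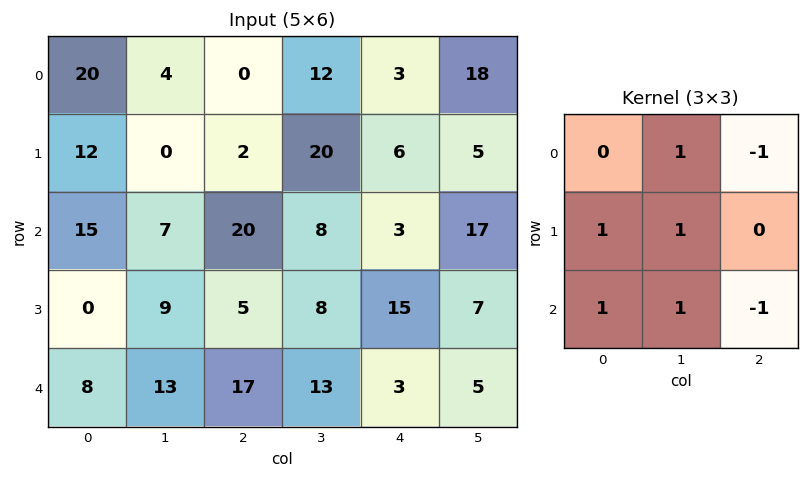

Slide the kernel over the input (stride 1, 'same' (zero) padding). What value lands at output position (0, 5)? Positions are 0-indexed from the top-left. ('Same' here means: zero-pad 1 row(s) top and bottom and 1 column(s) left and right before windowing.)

32

The receptive field on the zero-padded input at this output position is [0 0 0 / 3 18 0 / 6 5 0]. Elementwise product with the kernel and sum: 0·1 + 0·-1 + 3·1 + 18·1 + 6·1 + 5·1 + 0·-1.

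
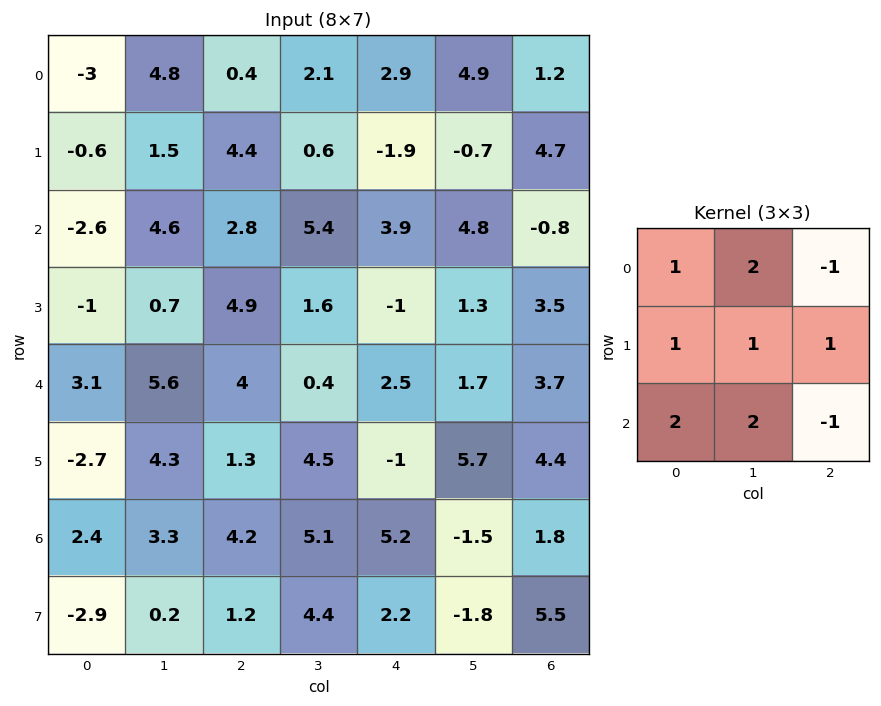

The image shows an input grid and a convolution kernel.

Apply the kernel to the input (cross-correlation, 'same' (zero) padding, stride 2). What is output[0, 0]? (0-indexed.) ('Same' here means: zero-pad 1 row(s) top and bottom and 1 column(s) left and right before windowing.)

-0.9

The receptive field on the zero-padded input at this output position is [0 0 0 / 0 -3 4.8 / 0 -0.6 1.5]. Elementwise product with the kernel and sum: 0·1 + 0·2 + 0·-1 + 0·1 + -3·1 + 4.8·1 + 0·2 + -0.6·2 + 1.5·-1.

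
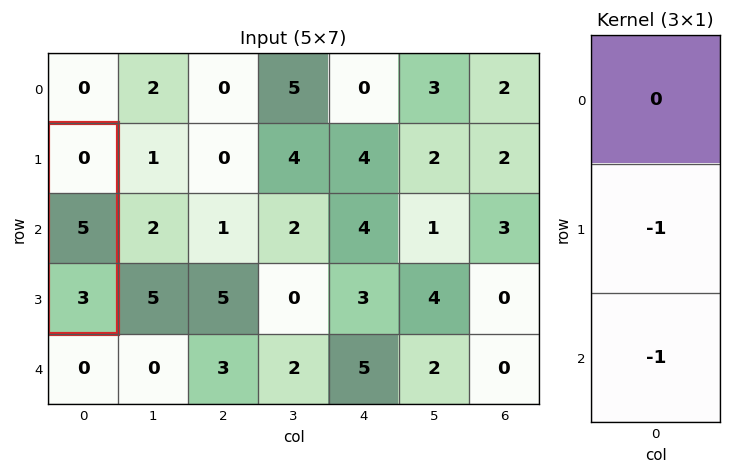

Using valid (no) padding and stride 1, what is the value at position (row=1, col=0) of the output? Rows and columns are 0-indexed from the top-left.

-8

The receptive field on the input at this output position is [0 / 5 / 3]. Elementwise product with the kernel and sum: 5·-1 + 3·-1.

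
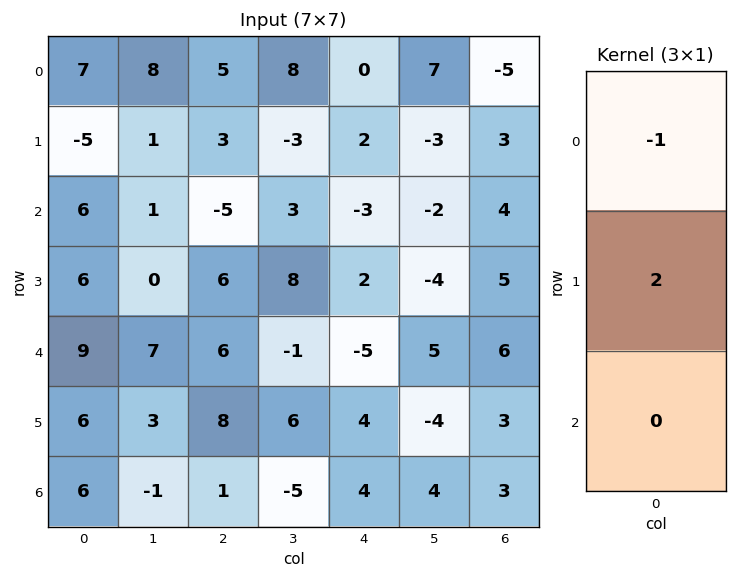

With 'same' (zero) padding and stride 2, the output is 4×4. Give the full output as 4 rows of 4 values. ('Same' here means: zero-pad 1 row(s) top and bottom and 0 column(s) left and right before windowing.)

14 10 0 -10
17 -13 -8 5
12 6 -12 7
6 -6 4 3

Output[0,0]: The receptive field on the zero-padded input at this output position is [0 / 7 / -5]. Elementwise product with the kernel and sum: 0·-1 + 7·2.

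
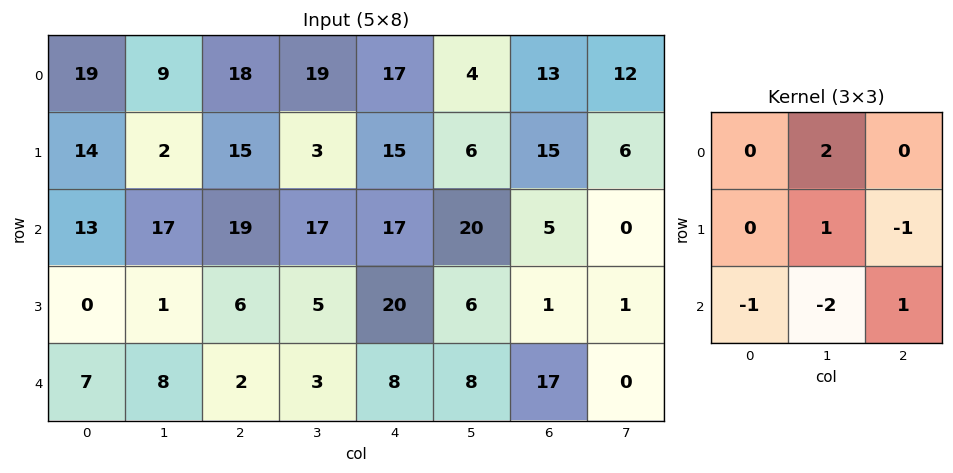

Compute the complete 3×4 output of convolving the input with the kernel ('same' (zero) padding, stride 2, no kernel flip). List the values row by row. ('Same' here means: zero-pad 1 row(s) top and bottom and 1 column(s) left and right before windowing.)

-16 -30 -14 -29
25 24 -12 28
-1 11 40 19

Output[0,0]: The receptive field on the zero-padded input at this output position is [0 0 0 / 0 19 9 / 0 14 2]. Elementwise product with the kernel and sum: 0·2 + 19·1 + 9·-1 + 0·-1 + 14·-2 + 2·1.
Output[0,1]: The receptive field on the zero-padded input at this output position is [0 0 0 / 9 18 19 / 2 15 3]. Elementwise product with the kernel and sum: 0·2 + 18·1 + 19·-1 + 2·-1 + 15·-2 + 3·1.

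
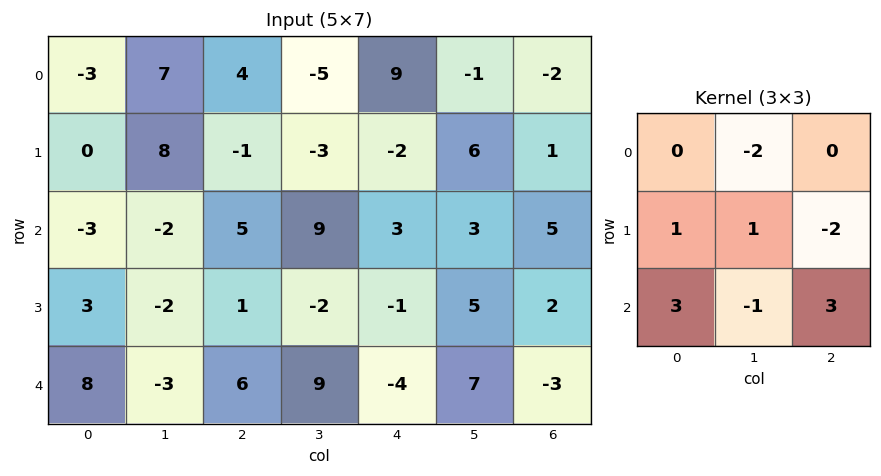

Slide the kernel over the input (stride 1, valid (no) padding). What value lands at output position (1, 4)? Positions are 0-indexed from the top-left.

The receptive field on the input at this output position is [-2 6 1 / 3 3 5 / -1 5 2]. Elementwise product with the kernel and sum: 6·-2 + 3·1 + 3·1 + 5·-2 + -1·3 + 5·-1 + 2·3.

-18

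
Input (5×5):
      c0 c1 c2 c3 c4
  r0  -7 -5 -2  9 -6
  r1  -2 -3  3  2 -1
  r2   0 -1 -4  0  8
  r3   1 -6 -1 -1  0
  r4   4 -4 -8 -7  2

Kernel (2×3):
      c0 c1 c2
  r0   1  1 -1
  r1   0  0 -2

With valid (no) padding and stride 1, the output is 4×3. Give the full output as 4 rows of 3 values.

Output[0,0]: The receptive field on the input at this output position is [-7 -5 -2 / -2 -3 3]. Elementwise product with the kernel and sum: -7·1 + -5·1 + -2·-1 + 3·-2.

-16 -20 15
0 -2 -10
5 -3 -12
12 8 -6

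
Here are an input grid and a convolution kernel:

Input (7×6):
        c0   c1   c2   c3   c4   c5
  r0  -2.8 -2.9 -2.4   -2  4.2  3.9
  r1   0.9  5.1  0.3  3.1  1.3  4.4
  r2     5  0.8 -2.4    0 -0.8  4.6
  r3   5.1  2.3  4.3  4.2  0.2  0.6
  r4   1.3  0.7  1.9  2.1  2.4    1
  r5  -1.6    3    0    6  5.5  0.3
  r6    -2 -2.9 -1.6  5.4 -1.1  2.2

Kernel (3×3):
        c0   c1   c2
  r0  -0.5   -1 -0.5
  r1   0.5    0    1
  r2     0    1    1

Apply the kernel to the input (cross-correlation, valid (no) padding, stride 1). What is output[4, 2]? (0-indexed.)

5.55

The receptive field on the input at this output position is [1.9 2.1 2.4 / 0 6 5.5 / -1.6 5.4 -1.1]. Elementwise product with the kernel and sum: 1.9·-0.5 + 2.1·-1 + 2.4·-0.5 + 0·0.5 + 5.5·1 + 5.4·1 + -1.1·1.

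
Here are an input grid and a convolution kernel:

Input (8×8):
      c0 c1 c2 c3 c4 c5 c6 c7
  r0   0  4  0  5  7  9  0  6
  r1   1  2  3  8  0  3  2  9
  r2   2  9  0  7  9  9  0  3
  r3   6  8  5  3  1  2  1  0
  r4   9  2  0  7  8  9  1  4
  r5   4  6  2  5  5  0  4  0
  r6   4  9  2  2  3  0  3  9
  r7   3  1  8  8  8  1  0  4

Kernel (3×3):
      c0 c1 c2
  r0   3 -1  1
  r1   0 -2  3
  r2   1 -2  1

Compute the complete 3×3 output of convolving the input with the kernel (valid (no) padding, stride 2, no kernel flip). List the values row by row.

Output[0,0]: The receptive field on the input at this output position is [0 4 0 / 1 2 3 / 2 9 0]. Elementwise product with the kernel and sum: 0·3 + 4·-1 + 0·1 + 2·-2 + 3·3 + 2·1 + 9·-2 + 0·1.
Output[0,1]: The receptive field on the input at this output position is [0 5 7 / 3 8 0 / 0 7 9]. Elementwise product with the kernel and sum: 0·3 + 5·-1 + 7·1 + 8·-2 + 0·3 + 0·1 + 7·-2 + 9·1.

-15 -19 3
1 -7 8
7 7 34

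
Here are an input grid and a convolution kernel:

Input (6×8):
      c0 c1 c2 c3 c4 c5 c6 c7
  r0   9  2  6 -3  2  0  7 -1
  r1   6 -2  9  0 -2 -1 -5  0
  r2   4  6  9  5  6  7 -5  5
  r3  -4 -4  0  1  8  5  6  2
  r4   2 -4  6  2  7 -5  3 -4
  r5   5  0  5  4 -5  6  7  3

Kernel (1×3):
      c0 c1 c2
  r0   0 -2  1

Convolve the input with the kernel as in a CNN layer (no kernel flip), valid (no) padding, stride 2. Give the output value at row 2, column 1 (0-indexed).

3

The receptive field on the input at this output position is [6 2 7]. Elementwise product with the kernel and sum: 2·-2 + 7·1.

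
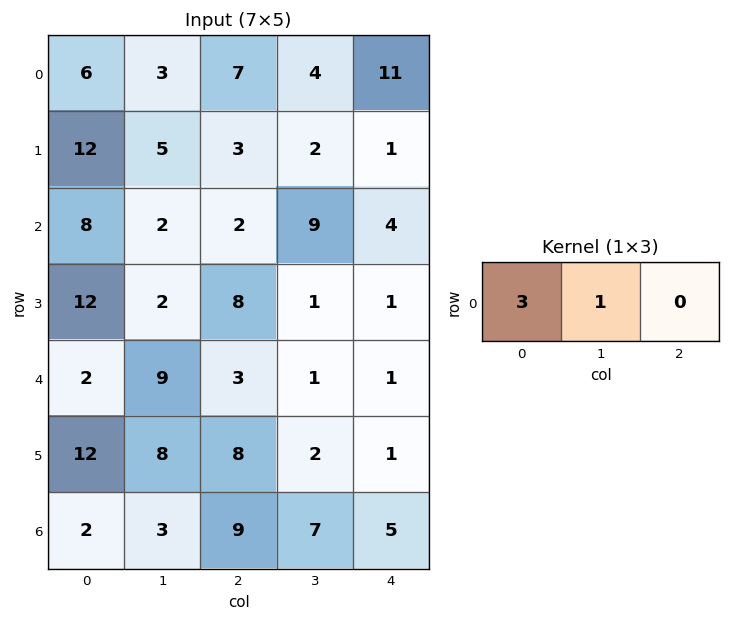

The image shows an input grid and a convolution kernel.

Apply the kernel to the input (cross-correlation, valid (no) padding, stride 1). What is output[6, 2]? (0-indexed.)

34

The receptive field on the input at this output position is [9 7 5]. Elementwise product with the kernel and sum: 9·3 + 7·1.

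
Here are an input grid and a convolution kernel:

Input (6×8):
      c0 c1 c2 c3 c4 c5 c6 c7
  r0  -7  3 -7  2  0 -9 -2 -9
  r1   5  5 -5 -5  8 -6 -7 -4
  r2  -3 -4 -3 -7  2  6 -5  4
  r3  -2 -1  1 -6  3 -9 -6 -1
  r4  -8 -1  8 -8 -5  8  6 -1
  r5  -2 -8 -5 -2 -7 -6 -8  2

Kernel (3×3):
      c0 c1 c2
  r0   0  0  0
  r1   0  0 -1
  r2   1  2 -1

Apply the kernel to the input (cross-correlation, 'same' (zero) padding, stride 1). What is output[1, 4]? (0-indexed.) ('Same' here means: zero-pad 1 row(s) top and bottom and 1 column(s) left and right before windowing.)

-3

The receptive field on the zero-padded input at this output position is [2 0 -9 / -5 8 -6 / -7 2 6]. Elementwise product with the kernel and sum: -6·-1 + -7·1 + 2·2 + 6·-1.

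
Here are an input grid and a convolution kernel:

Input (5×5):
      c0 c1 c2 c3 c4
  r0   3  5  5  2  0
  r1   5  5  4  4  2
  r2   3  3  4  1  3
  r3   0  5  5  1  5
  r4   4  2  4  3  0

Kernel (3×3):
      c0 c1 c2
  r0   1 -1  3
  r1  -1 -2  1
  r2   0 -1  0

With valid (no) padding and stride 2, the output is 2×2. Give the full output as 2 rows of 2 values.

-1 -8
5 7

Output[0,0]: The receptive field on the input at this output position is [3 5 5 / 5 5 4 / 3 3 4]. Elementwise product with the kernel and sum: 3·1 + 5·-1 + 5·3 + 5·-1 + 5·-2 + 4·1 + 3·-1.
Output[0,1]: The receptive field on the input at this output position is [5 2 0 / 4 4 2 / 4 1 3]. Elementwise product with the kernel and sum: 5·1 + 2·-1 + 0·3 + 4·-1 + 4·-2 + 2·1 + 1·-1.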